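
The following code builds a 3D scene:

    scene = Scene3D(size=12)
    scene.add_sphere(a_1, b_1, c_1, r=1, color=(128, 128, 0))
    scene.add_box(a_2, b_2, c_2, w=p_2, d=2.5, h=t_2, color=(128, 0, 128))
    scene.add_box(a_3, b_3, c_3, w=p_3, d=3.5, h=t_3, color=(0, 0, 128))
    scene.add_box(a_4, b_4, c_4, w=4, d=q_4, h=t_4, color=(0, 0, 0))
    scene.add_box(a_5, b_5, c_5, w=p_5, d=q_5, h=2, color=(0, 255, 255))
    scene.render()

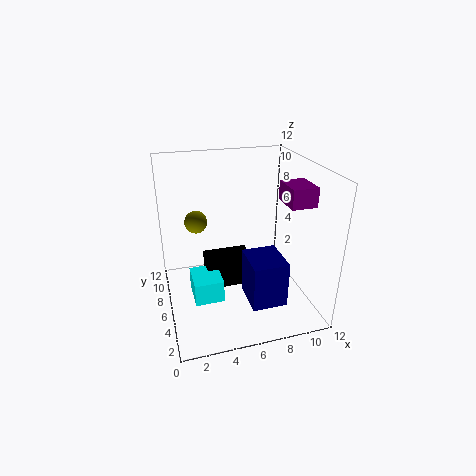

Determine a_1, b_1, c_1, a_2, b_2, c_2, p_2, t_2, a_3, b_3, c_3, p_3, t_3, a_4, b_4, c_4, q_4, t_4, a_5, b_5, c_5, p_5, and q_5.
a_1 = 3, b_1 = 9, c_1 = 6.5, a_2 = 9, b_2 = 2.5, c_2 = 9.5, p_2 = 2, t_2 = 1.5, a_3 = 6.5, b_3 = 3, c_3 = 0.5, p_3 = 3, t_3 = 4, a_4 = 3.5, b_4 = 7, c_4 = 0.5, q_4 = 2, t_4 = 3, a_5 = 2, b_5 = 5, c_5 = 0.5, p_5 = 2.5, q_5 = 3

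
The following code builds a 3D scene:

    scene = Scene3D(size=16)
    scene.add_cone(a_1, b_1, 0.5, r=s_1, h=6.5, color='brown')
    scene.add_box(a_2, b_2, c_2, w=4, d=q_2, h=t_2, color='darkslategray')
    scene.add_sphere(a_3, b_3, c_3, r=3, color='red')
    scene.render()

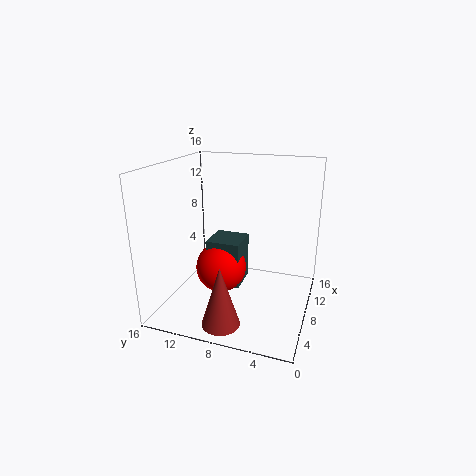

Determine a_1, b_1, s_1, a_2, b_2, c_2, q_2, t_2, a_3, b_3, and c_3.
a_1 = 2.5, b_1 = 8, s_1 = 2, a_2 = 8, b_2 = 8, c_2 = 1.5, q_2 = 4, t_2 = 5.5, a_3 = 9, b_3 = 10.5, c_3 = 3.5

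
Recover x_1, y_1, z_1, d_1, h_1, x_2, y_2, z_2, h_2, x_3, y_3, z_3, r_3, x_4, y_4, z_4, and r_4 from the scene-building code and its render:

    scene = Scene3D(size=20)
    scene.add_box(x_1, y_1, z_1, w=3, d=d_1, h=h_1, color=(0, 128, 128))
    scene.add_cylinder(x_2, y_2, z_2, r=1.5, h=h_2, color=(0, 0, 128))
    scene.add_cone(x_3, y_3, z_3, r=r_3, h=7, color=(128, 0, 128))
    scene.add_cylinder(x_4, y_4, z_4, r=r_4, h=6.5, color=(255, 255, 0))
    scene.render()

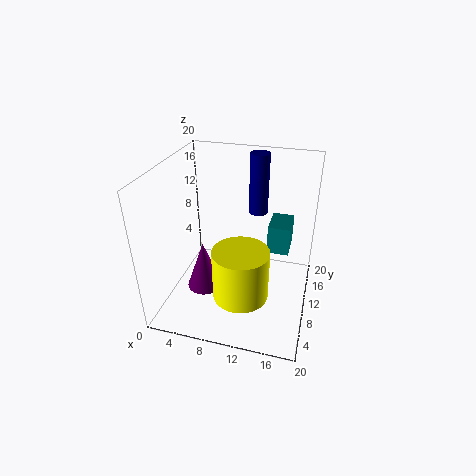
x_1 = 14; y_1 = 10.5; z_1 = 8; d_1 = 4.5; h_1 = 4; x_2 = 11; y_2 = 18.5; z_2 = 10; h_2 = 9.5; x_3 = 5.5; y_3 = 8; z_3 = 2.5; r_3 = 2.5; x_4 = 12; y_4 = 4; z_4 = 5.5; r_4 = 3.5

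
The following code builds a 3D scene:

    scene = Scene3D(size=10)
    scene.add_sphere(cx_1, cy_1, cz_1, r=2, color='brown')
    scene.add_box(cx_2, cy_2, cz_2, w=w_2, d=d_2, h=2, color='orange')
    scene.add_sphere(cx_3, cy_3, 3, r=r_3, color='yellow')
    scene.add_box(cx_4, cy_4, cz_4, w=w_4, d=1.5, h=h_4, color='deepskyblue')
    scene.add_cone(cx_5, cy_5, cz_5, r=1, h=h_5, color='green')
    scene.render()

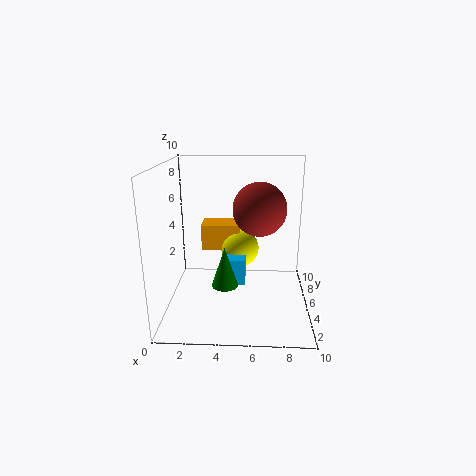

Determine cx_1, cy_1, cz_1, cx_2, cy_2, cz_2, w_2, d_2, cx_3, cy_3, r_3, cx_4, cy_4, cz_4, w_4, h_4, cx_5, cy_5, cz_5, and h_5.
cx_1 = 6.5, cy_1 = 7, cz_1 = 6.5, cx_2 = 2, cy_2 = 7.5, cz_2 = 3, w_2 = 3, d_2 = 2, cx_3 = 5, cy_3 = 8, r_3 = 1.5, cx_4 = 4, cy_4 = 5.5, cz_4 = 1, w_4 = 1.5, h_4 = 2, cx_5 = 4, cy_5 = 5.5, cz_5 = 1, h_5 = 3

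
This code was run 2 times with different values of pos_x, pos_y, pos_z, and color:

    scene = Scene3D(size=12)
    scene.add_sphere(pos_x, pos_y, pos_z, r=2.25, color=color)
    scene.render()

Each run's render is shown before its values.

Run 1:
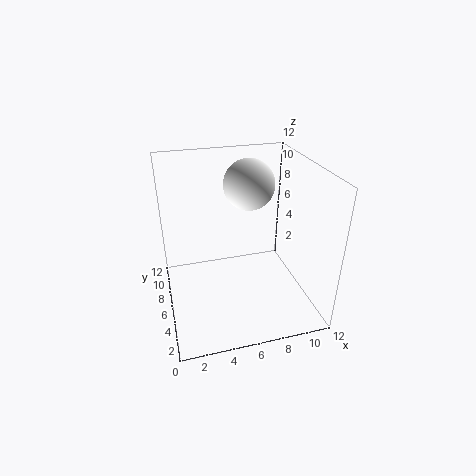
pos_x = 7.75
pos_y = 8.75
pos_z = 9.5
color = 'white'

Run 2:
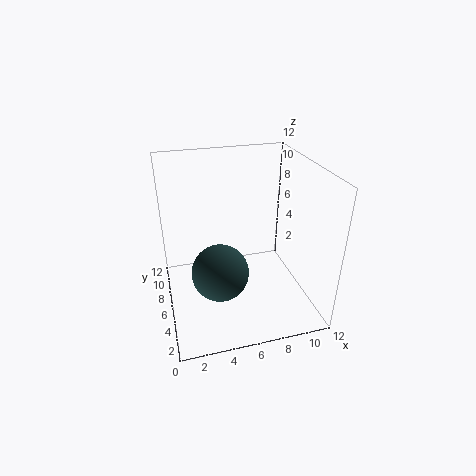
pos_x = 4
pos_y = 4
pos_z = 4.25
color = 'darkslategray'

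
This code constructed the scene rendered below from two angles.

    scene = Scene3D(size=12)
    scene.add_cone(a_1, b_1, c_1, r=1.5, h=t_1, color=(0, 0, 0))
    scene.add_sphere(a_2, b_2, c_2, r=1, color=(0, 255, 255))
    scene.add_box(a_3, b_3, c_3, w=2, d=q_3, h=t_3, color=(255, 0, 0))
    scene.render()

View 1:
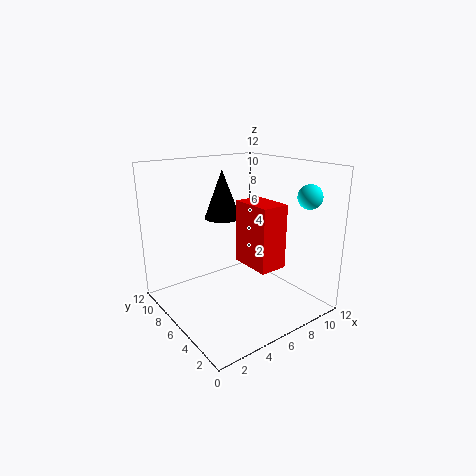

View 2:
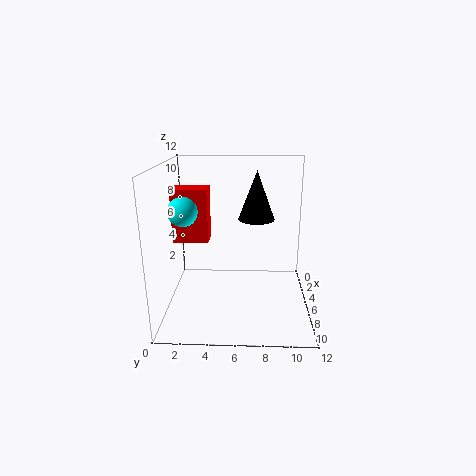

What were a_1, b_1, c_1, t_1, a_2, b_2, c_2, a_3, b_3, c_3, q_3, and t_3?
a_1 = 5.5, b_1 = 7.5, c_1 = 7.5, t_1 = 4, a_2 = 10.5, b_2 = 2.5, c_2 = 9.5, a_3 = 4, b_3 = 0.5, c_3 = 5.5, q_3 = 3, t_3 = 4.5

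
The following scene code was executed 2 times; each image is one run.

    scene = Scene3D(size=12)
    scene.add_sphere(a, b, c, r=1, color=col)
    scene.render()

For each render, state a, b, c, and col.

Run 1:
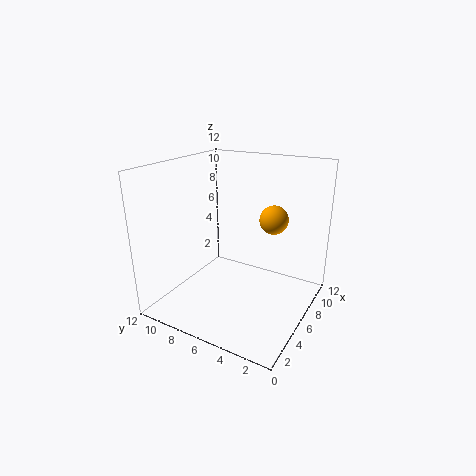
a = 4
b = 2
c = 9
col = 'orange'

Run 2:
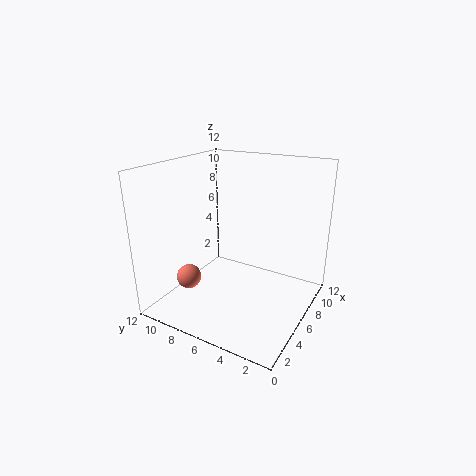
a = 3
b = 9
c = 3
col = 'salmon'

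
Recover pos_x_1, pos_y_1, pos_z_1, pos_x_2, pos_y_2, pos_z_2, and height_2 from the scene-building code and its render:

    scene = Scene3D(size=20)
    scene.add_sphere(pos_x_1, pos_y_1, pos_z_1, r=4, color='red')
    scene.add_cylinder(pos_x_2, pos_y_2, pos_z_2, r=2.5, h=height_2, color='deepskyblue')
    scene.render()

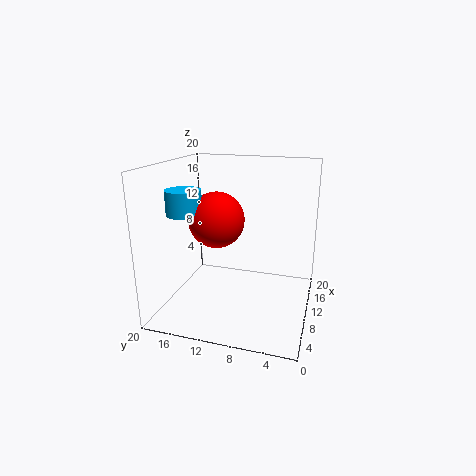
pos_x_1 = 11; pos_y_1 = 13.5; pos_z_1 = 12; pos_x_2 = 9; pos_y_2 = 17.5; pos_z_2 = 13; height_2 = 3.5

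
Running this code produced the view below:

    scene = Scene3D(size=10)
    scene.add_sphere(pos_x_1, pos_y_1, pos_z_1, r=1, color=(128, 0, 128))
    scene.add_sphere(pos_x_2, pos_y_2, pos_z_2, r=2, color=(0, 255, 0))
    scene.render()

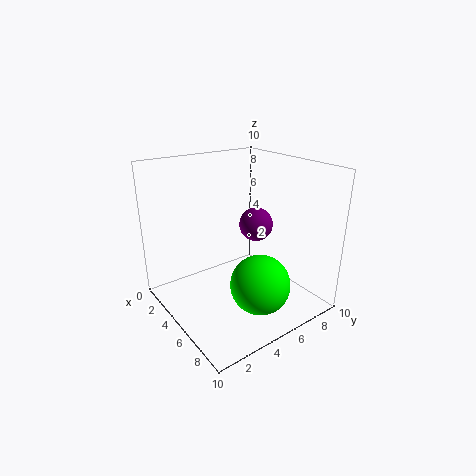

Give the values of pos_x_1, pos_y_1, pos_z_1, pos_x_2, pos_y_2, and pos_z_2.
pos_x_1 = 7.5, pos_y_1 = 4.5, pos_z_1 = 7, pos_x_2 = 7.5, pos_y_2 = 5, pos_z_2 = 2.5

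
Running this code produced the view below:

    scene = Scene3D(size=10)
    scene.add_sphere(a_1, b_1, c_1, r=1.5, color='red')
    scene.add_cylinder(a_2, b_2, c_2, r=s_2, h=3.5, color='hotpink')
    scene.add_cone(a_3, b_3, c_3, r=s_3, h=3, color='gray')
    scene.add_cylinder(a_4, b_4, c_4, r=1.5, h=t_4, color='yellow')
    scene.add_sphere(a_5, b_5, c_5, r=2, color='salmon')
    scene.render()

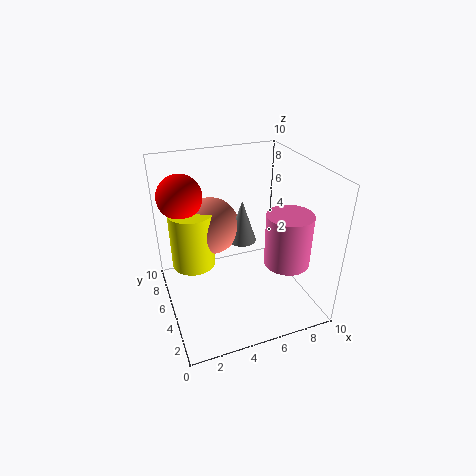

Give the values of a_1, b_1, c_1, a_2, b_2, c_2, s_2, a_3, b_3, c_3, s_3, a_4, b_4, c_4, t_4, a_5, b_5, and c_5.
a_1 = 1.5
b_1 = 6.5
c_1 = 8
a_2 = 7.5
b_2 = 2.5
c_2 = 4
s_2 = 1.5
a_3 = 5.5
b_3 = 5.5
c_3 = 4.5
s_3 = 1
a_4 = 2
b_4 = 6
c_4 = 3
t_4 = 4
a_5 = 3.5
b_5 = 6.5
c_5 = 5.5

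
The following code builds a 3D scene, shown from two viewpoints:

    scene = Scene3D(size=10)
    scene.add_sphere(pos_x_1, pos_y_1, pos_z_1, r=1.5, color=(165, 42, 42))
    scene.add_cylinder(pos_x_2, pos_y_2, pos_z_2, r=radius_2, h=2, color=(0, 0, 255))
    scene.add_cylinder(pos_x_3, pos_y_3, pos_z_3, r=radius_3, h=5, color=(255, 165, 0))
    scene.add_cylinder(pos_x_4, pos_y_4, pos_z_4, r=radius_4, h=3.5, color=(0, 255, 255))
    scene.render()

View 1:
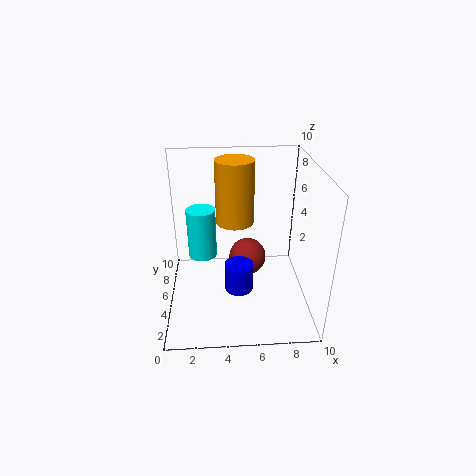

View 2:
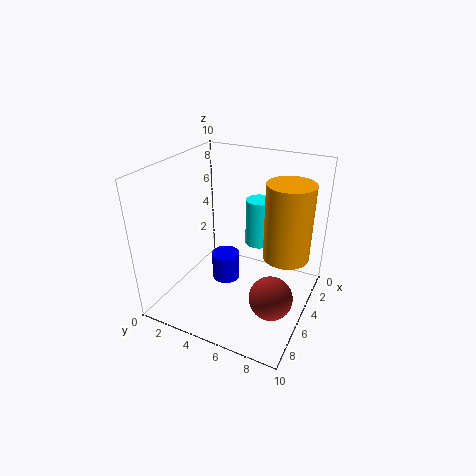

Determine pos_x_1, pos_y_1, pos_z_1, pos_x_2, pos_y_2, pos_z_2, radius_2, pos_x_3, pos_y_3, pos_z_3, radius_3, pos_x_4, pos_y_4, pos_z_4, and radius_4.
pos_x_1 = 6
pos_y_1 = 8
pos_z_1 = 1.5
pos_x_2 = 5
pos_y_2 = 4
pos_z_2 = 1.5
radius_2 = 1
pos_x_3 = 5
pos_y_3 = 8.5
pos_z_3 = 4.5
radius_3 = 1.5
pos_x_4 = 2.5
pos_y_4 = 5.5
pos_z_4 = 3.5
radius_4 = 1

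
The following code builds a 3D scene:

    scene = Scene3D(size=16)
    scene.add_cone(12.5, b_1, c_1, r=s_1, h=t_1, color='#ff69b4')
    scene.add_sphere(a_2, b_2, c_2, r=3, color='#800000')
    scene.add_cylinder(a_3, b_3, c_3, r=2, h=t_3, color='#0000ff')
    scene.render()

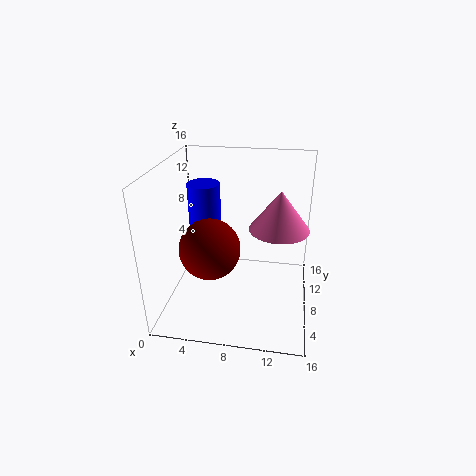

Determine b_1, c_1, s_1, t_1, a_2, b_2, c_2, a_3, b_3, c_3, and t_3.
b_1 = 6
c_1 = 10.5
s_1 = 3
t_1 = 4
a_2 = 6
b_2 = 3.5
c_2 = 9
a_3 = 3
b_3 = 12.5
c_3 = 7
t_3 = 5.5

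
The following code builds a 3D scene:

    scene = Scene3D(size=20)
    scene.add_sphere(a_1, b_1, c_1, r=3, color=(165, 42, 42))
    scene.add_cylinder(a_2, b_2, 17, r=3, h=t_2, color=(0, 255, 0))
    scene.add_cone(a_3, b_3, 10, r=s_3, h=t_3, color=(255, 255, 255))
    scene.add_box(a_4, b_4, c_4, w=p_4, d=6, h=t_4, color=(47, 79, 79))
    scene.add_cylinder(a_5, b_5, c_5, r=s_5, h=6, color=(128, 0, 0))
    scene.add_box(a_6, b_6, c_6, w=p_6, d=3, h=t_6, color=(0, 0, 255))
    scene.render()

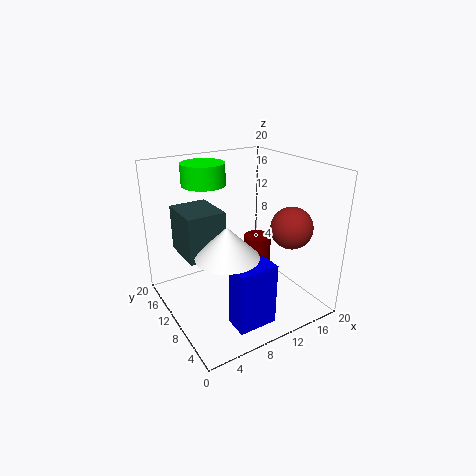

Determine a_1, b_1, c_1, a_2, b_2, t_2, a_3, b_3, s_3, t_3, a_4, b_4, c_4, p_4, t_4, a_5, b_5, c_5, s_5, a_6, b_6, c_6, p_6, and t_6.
a_1 = 17, b_1 = 7, c_1 = 11, a_2 = 7, b_2 = 14, t_2 = 3, a_3 = 6, b_3 = 6, s_3 = 4, t_3 = 4, a_4 = 2, b_4 = 8, c_4 = 9, p_4 = 5, t_4 = 6, a_5 = 14, b_5 = 11, c_5 = 3, s_5 = 2, a_6 = 5, b_6 = 1, c_6 = 2, p_6 = 5, t_6 = 8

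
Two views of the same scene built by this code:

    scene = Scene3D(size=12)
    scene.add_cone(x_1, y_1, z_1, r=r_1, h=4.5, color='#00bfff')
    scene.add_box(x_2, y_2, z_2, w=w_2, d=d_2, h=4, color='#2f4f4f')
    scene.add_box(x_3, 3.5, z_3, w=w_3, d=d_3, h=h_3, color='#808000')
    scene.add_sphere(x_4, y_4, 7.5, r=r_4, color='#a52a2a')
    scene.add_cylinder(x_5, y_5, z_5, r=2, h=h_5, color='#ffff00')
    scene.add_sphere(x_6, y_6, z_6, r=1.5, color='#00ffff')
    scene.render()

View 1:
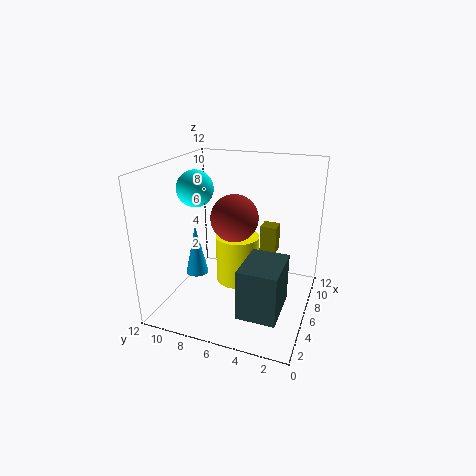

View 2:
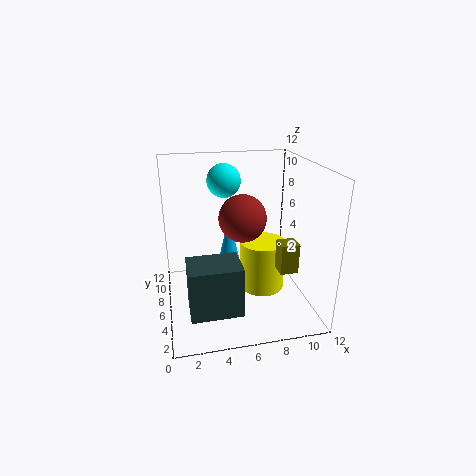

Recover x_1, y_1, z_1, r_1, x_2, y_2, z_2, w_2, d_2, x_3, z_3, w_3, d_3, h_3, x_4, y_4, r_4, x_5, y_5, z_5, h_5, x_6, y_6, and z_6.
x_1 = 6; y_1 = 10; z_1 = 2; r_1 = 1; x_2 = 1.5; y_2 = 1.5; z_2 = 1.5; w_2 = 4; d_2 = 3; x_3 = 9; z_3 = 3.5; w_3 = 1.5; d_3 = 1.5; h_3 = 2.5; x_4 = 6.5; y_4 = 6.5; r_4 = 2; x_5 = 8.5; y_5 = 7; z_5 = 0.5; h_5 = 4.5; x_6 = 5.5; y_6 = 9.5; z_6 = 10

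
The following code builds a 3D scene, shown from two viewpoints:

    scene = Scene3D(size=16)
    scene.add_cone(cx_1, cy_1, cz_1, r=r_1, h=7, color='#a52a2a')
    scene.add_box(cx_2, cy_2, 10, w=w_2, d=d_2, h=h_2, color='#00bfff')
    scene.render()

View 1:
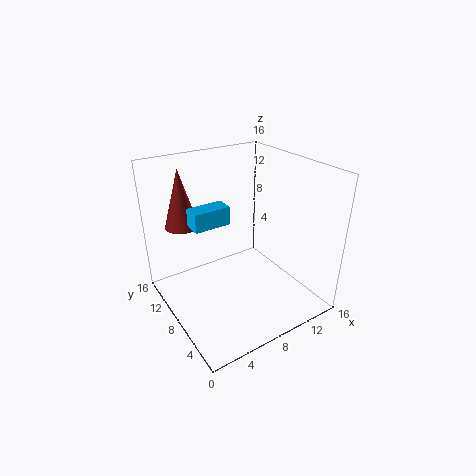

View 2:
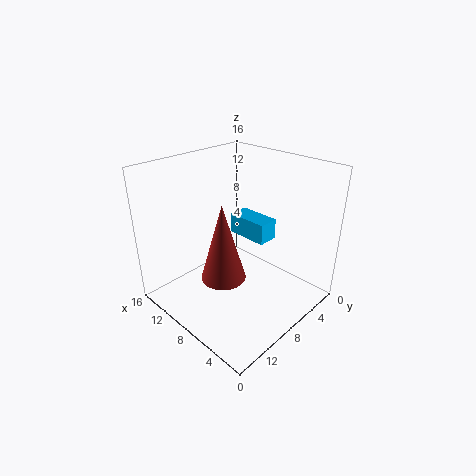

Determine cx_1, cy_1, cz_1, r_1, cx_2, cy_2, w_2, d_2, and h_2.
cx_1 = 4
cy_1 = 14
cz_1 = 8
r_1 = 2
cx_2 = 3
cy_2 = 8
w_2 = 4
d_2 = 2
h_2 = 2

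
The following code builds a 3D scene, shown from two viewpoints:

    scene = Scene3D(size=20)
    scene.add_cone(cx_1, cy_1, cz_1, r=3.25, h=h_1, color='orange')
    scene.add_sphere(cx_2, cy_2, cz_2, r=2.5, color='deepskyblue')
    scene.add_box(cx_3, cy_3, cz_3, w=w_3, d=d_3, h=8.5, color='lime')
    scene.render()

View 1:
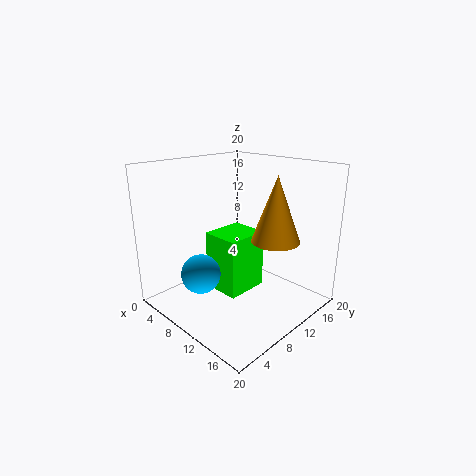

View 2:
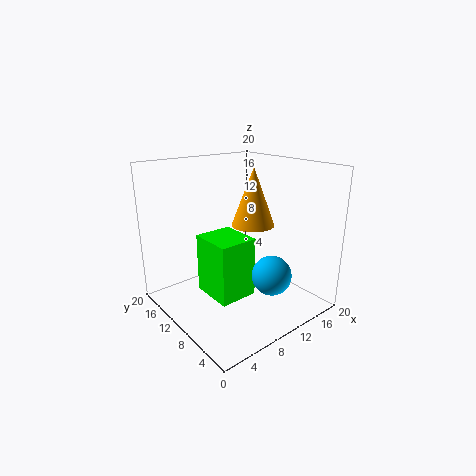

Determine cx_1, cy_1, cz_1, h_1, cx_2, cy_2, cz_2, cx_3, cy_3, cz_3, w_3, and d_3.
cx_1 = 14.75
cy_1 = 12.25
cz_1 = 10.25
h_1 = 8.75
cx_2 = 10
cy_2 = 3.25
cz_2 = 7
cx_3 = 5.75
cy_3 = 7.75
cz_3 = 1.75
w_3 = 5.5
d_3 = 6.25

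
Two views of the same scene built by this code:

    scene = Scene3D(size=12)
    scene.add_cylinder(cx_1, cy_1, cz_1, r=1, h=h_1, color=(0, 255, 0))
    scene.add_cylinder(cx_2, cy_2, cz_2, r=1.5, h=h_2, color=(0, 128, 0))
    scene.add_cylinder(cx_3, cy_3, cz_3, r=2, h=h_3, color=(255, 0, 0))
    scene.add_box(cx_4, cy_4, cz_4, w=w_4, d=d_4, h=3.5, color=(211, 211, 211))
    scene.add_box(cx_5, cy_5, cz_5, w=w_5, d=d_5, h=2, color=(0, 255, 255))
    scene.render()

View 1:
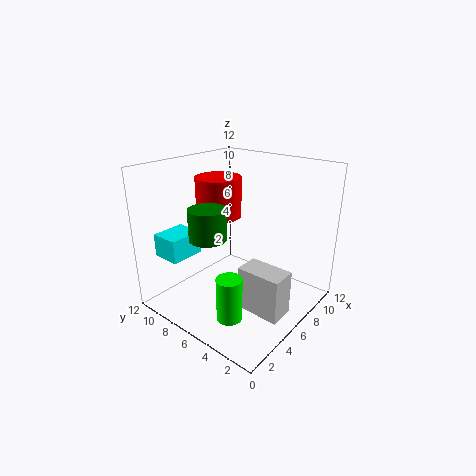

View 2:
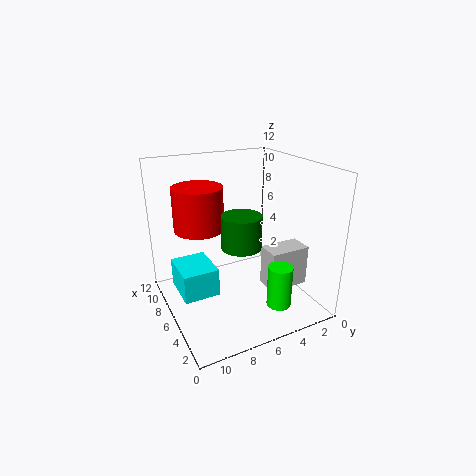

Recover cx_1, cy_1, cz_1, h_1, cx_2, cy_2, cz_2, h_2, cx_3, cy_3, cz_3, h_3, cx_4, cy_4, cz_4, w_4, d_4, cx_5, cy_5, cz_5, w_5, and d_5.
cx_1 = 2.5; cy_1 = 4; cz_1 = 1; h_1 = 3.5; cx_2 = 3.5; cy_2 = 7; cz_2 = 6.5; h_2 = 2.5; cx_3 = 7; cy_3 = 9; cz_3 = 7; h_3 = 3.5; cx_4 = 3.5; cy_4 = 0.5; cz_4 = 1.5; w_4 = 2; d_4 = 3.5; cx_5 = 2; cy_5 = 9.5; cz_5 = 4; w_5 = 3; d_5 = 2.5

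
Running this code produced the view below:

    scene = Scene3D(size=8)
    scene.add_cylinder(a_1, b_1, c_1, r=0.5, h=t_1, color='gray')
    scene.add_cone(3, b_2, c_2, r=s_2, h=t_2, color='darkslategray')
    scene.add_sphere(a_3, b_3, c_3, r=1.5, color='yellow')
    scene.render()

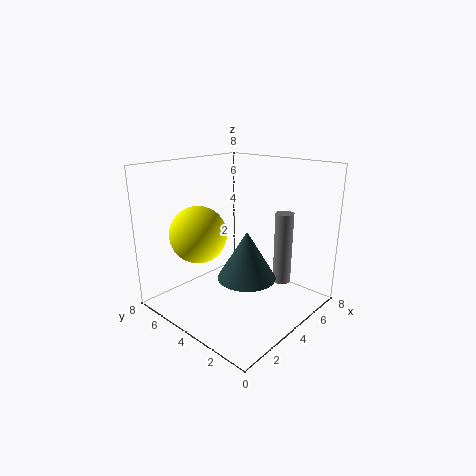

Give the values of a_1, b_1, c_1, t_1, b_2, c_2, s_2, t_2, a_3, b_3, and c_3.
a_1 = 5.5; b_1 = 2; c_1 = 1.5; t_1 = 4; b_2 = 2.5; c_2 = 2.5; s_2 = 1.5; t_2 = 2.5; a_3 = 2; b_3 = 5; c_3 = 4.5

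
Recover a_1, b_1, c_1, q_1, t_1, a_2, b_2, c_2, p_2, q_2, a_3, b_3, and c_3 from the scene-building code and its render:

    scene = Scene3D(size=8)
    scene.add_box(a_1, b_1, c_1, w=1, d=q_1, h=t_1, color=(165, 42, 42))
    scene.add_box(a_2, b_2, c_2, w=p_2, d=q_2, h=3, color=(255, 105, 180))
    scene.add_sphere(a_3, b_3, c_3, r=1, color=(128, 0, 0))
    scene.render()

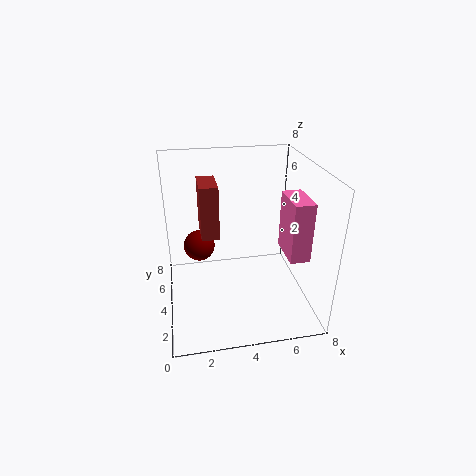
a_1 = 2, b_1 = 4, c_1 = 4, q_1 = 2, t_1 = 3, a_2 = 6, b_2 = 1, c_2 = 4, p_2 = 1, q_2 = 2, a_3 = 2, b_3 = 7, c_3 = 2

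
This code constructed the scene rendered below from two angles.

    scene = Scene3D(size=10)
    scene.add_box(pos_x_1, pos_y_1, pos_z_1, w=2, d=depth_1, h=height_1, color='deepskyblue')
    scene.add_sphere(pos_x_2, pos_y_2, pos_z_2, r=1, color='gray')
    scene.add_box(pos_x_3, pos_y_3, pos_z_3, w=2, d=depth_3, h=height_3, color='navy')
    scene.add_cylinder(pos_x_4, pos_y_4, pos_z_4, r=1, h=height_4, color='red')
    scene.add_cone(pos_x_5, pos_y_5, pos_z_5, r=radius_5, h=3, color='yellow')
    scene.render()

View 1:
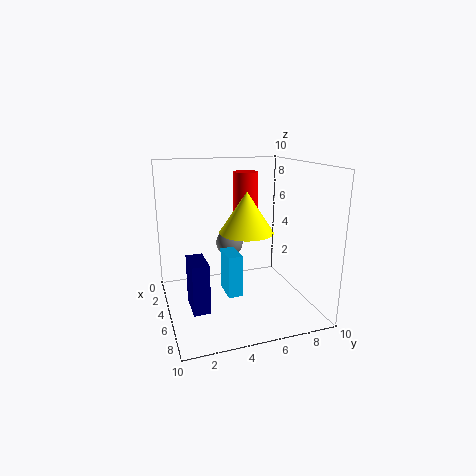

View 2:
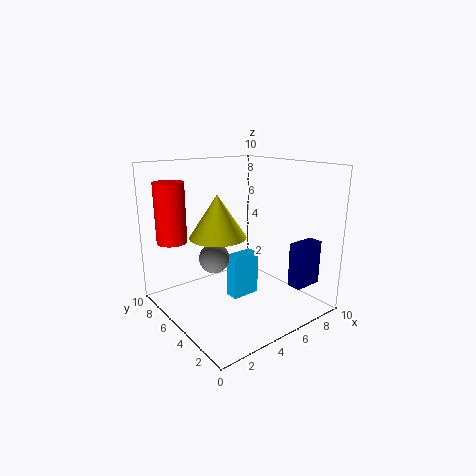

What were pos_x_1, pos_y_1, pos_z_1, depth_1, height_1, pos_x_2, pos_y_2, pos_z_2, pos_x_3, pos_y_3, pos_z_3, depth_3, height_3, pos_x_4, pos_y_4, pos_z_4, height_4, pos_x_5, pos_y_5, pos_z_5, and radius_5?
pos_x_1 = 4
pos_y_1 = 4
pos_z_1 = 1
depth_1 = 1
height_1 = 3
pos_x_2 = 3
pos_y_2 = 5
pos_z_2 = 4
pos_x_3 = 7
pos_y_3 = 1
pos_z_3 = 2
depth_3 = 1
height_3 = 3
pos_x_4 = 1
pos_y_4 = 7
pos_z_4 = 5
height_4 = 4
pos_x_5 = 4
pos_y_5 = 6
pos_z_5 = 5
radius_5 = 2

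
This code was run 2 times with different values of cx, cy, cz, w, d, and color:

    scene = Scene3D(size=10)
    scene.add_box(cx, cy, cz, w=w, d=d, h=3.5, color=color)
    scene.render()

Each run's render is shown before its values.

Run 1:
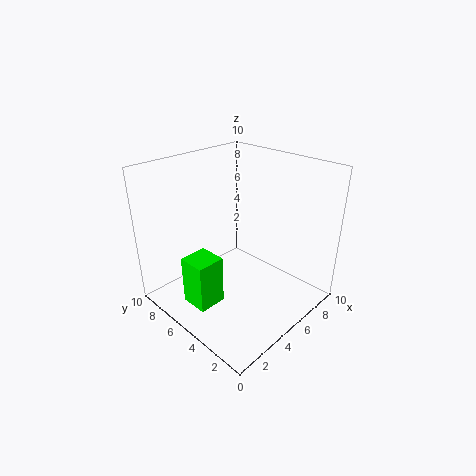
cx = 1.5; cy = 5; cz = 0.5; w = 2; d = 2; color = 'lime'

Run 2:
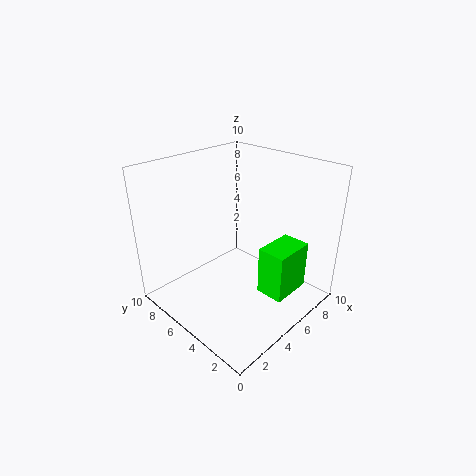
cx = 5.5; cy = 1.5; cz = 1; w = 3; d = 2; color = 'lime'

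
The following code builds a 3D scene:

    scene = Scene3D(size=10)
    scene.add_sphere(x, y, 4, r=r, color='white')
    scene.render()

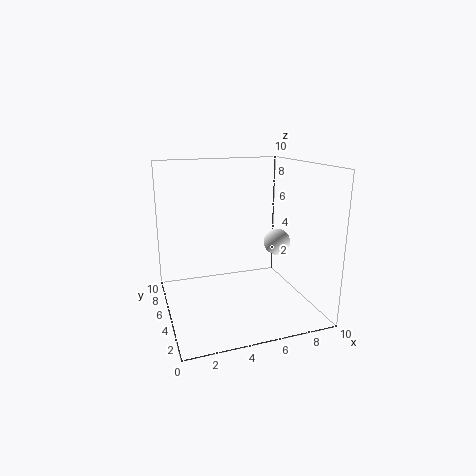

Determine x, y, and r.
x = 8.5
y = 6
r = 1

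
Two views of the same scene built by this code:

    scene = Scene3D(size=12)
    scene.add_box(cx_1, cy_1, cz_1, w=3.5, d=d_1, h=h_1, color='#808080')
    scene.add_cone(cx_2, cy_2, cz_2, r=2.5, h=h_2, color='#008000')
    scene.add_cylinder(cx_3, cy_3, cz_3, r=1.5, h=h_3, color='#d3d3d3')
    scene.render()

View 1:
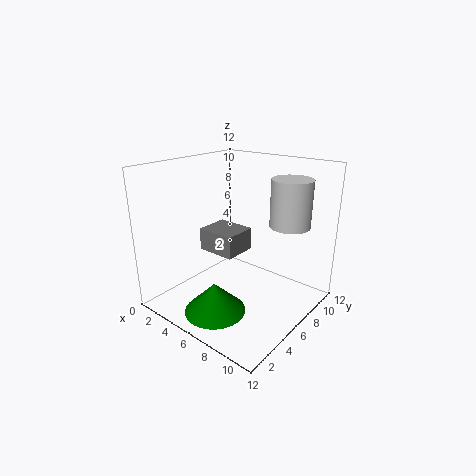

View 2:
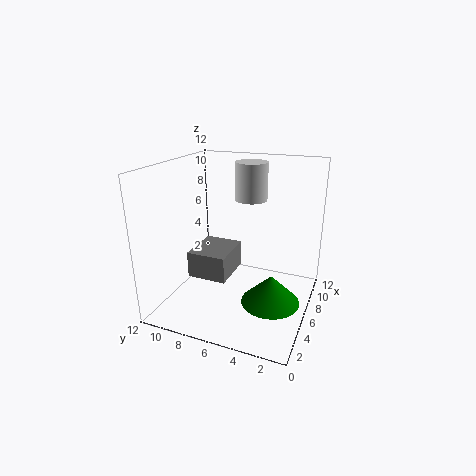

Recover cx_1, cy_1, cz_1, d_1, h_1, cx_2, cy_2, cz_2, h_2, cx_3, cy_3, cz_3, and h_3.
cx_1 = 2; cy_1 = 5.5; cz_1 = 4; d_1 = 3; h_1 = 2; cx_2 = 6; cy_2 = 3; cz_2 = 0.5; h_2 = 2.5; cx_3 = 10.5; cy_3 = 6.5; cz_3 = 8; h_3 = 3.5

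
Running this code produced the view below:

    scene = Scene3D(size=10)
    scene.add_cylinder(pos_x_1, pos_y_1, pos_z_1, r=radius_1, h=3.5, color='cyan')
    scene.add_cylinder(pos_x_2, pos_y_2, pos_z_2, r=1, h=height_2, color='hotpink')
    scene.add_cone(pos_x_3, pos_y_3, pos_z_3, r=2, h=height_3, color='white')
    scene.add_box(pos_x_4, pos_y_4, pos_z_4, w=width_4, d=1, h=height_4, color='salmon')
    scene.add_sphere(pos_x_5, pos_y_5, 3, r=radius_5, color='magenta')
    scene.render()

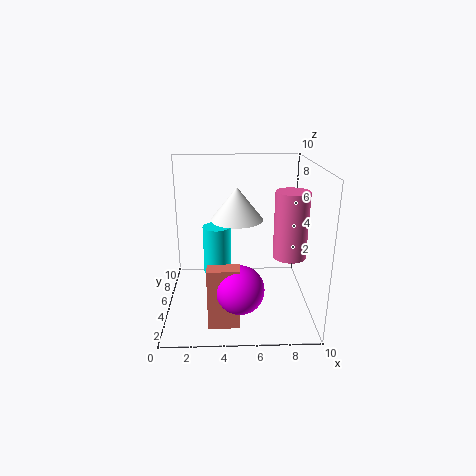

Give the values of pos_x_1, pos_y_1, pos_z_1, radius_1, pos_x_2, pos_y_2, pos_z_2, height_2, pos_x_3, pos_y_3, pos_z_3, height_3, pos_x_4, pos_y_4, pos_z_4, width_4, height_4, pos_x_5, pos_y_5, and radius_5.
pos_x_1 = 3.5; pos_y_1 = 6; pos_z_1 = 2; radius_1 = 1; pos_x_2 = 8; pos_y_2 = 2; pos_z_2 = 5; height_2 = 4; pos_x_3 = 5; pos_y_3 = 7.5; pos_z_3 = 5.5; height_3 = 2.5; pos_x_4 = 3; pos_y_4 = 1; pos_z_4 = 0.5; width_4 = 2; height_4 = 4; pos_x_5 = 5; pos_y_5 = 1.5; radius_5 = 1.5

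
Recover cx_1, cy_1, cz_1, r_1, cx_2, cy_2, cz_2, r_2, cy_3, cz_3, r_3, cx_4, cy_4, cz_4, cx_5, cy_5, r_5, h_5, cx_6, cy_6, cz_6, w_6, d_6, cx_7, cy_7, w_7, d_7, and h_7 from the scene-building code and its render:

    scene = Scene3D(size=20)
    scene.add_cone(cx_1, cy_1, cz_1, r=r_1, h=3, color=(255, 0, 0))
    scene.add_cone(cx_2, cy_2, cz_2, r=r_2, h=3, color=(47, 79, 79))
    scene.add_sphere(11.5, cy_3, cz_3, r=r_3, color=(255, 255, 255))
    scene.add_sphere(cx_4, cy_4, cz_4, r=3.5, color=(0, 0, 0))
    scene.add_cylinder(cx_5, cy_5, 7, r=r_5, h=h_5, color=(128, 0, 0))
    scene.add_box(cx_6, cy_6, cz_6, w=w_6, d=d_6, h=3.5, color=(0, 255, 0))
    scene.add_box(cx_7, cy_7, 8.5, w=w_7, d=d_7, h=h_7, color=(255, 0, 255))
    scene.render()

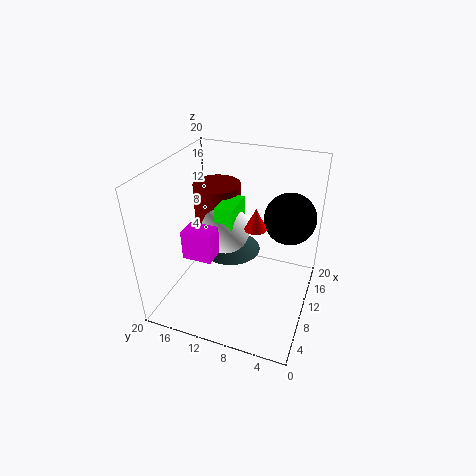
cx_1 = 10; cy_1 = 7.5; cz_1 = 12; r_1 = 1.5; cx_2 = 13.5; cy_2 = 12.5; cz_2 = 5.5; r_2 = 4.5; cy_3 = 12.5; cz_3 = 10; r_3 = 3.5; cx_4 = 12.5; cy_4 = 3.5; cz_4 = 13; cx_5 = 14.5; cy_5 = 15; r_5 = 3.5; h_5 = 8.5; cx_6 = 9; cy_6 = 10.5; cz_6 = 11; w_6 = 5; d_6 = 2.5; cx_7 = 5; cy_7 = 12; w_7 = 3; d_7 = 4; h_7 = 4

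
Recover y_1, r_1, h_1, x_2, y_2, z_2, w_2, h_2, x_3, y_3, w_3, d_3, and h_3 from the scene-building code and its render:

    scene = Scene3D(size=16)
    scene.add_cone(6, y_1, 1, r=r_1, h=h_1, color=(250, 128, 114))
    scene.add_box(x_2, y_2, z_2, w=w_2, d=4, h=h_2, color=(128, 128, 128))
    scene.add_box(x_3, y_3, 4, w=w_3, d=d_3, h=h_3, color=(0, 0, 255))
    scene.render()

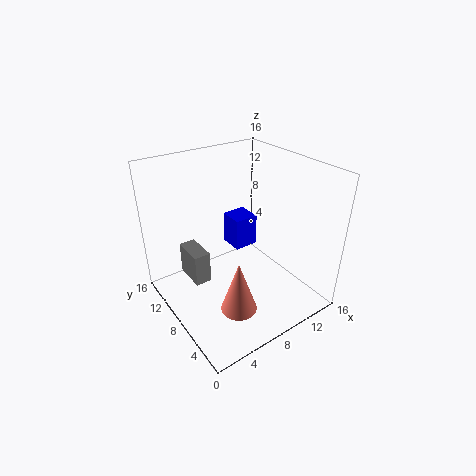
y_1 = 5; r_1 = 2; h_1 = 6; x_2 = 4; y_2 = 11; z_2 = 1; w_2 = 2; h_2 = 4; x_3 = 10; y_3 = 11; w_3 = 3; d_3 = 3; h_3 = 4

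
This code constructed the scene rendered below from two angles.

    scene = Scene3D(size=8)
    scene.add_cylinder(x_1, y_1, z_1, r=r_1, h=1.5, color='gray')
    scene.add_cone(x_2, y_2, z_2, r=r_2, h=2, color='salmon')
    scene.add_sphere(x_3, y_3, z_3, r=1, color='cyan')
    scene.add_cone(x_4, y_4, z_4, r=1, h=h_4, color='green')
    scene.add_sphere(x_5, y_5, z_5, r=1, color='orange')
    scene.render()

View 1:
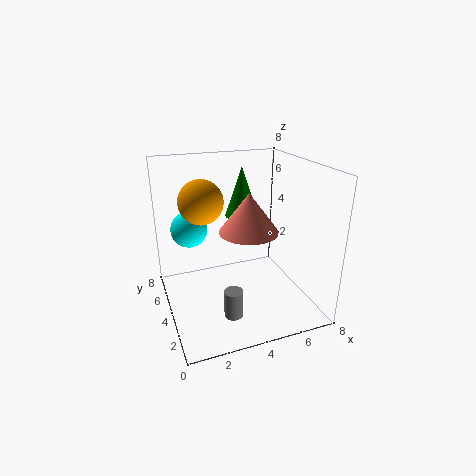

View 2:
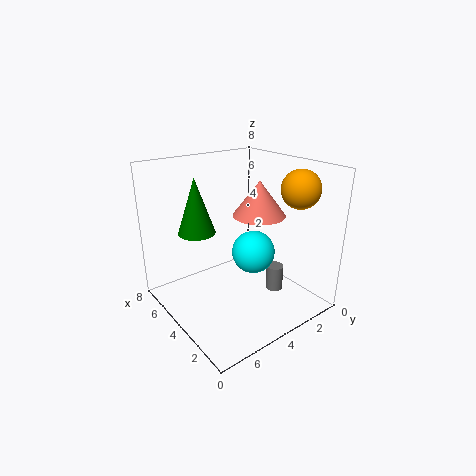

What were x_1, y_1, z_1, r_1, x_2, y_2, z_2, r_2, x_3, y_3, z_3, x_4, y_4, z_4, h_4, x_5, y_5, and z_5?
x_1 = 3
y_1 = 2
z_1 = 0.5
r_1 = 0.5
x_2 = 4
y_2 = 2.5
z_2 = 5
r_2 = 1.5
x_3 = 1.5
y_3 = 5
z_3 = 4.5
x_4 = 5
y_4 = 6
z_4 = 4.5
h_4 = 3
x_5 = 1.5
y_5 = 2
z_5 = 7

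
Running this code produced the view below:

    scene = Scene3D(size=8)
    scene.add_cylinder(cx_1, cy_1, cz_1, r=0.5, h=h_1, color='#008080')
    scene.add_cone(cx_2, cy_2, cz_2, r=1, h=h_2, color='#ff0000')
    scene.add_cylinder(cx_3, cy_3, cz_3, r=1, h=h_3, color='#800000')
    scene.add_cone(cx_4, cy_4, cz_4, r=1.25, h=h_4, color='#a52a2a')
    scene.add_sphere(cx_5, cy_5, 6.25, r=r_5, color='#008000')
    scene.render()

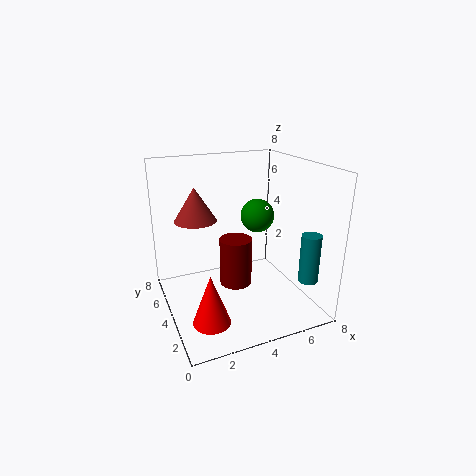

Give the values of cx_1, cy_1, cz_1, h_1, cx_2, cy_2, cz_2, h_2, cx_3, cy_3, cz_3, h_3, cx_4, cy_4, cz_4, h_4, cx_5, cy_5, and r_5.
cx_1 = 6.5; cy_1 = 0.75; cz_1 = 2.5; h_1 = 2.5; cx_2 = 1.75; cy_2 = 2.25; cz_2 = 0.25; h_2 = 2.75; cx_3 = 4.5; cy_3 = 5.5; cz_3 = 0.25; h_3 = 3; cx_4 = 2.25; cy_4 = 6.25; cz_4 = 4.5; h_4 = 2; cx_5 = 3.75; cy_5 = 1.25; r_5 = 0.75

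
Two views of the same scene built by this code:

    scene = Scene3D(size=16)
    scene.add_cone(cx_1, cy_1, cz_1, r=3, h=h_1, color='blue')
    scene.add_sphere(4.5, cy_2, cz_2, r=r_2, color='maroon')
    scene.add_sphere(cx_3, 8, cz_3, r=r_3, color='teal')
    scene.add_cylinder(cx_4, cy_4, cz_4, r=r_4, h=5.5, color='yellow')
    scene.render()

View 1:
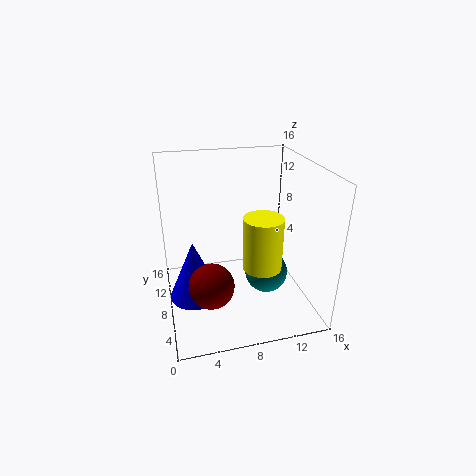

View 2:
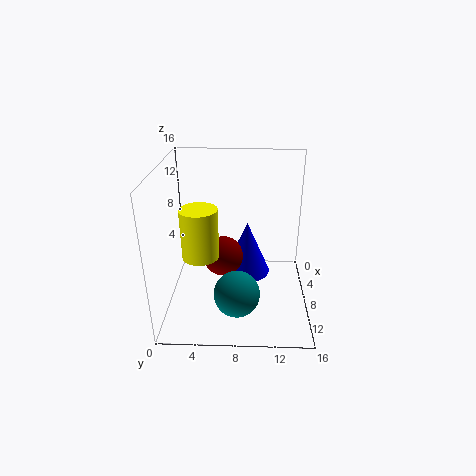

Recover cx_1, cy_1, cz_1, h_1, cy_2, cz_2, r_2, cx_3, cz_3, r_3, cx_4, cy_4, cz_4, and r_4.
cx_1 = 3, cy_1 = 9, cz_1 = 0.5, h_1 = 7, cy_2 = 6, cz_2 = 3.5, r_2 = 2.5, cx_3 = 11.5, cz_3 = 3, r_3 = 2.5, cx_4 = 9.5, cy_4 = 4, cz_4 = 6.5, r_4 = 2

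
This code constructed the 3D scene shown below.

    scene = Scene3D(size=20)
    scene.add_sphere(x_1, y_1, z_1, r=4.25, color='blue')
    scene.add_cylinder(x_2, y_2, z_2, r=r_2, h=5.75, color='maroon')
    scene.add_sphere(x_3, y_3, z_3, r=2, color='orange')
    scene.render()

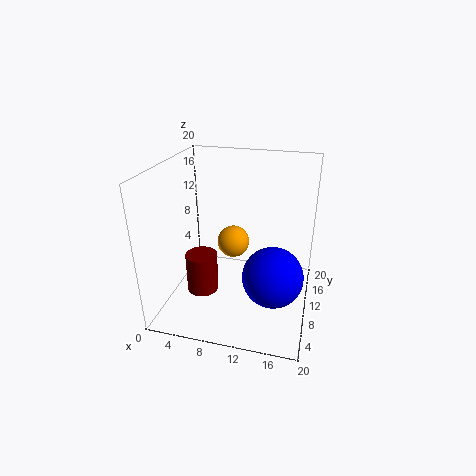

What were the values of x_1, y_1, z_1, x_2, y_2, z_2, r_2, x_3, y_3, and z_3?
x_1 = 15.25
y_1 = 9
z_1 = 5
x_2 = 5
y_2 = 8.5
z_2 = 1.75
r_2 = 2.25
x_3 = 10.25
y_3 = 6.75
z_3 = 11.25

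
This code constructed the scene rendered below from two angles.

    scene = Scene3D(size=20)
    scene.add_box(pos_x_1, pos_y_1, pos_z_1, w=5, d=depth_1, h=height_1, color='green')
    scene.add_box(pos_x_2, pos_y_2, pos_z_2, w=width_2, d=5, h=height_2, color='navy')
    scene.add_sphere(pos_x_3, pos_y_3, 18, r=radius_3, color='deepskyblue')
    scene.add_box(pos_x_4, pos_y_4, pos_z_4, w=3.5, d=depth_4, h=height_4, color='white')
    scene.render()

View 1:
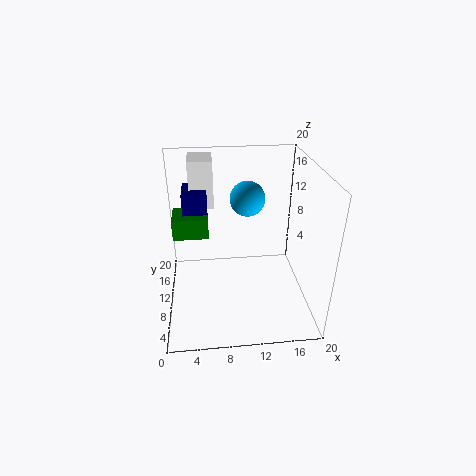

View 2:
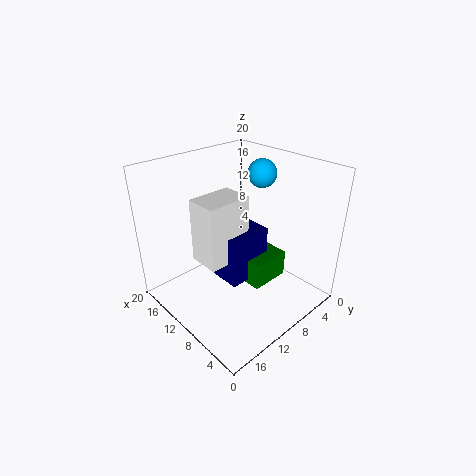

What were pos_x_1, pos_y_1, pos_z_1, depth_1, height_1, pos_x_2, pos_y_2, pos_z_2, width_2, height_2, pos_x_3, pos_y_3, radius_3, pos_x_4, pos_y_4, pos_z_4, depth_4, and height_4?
pos_x_1 = 1; pos_y_1 = 11; pos_z_1 = 9.5; depth_1 = 4.5; height_1 = 3; pos_x_2 = 2.5; pos_y_2 = 12.5; pos_z_2 = 10; width_2 = 3.5; height_2 = 5.5; pos_x_3 = 10.5; pos_y_3 = 5; radius_3 = 2; pos_x_4 = 3.5; pos_y_4 = 14.5; pos_z_4 = 12.5; depth_4 = 5; height_4 = 7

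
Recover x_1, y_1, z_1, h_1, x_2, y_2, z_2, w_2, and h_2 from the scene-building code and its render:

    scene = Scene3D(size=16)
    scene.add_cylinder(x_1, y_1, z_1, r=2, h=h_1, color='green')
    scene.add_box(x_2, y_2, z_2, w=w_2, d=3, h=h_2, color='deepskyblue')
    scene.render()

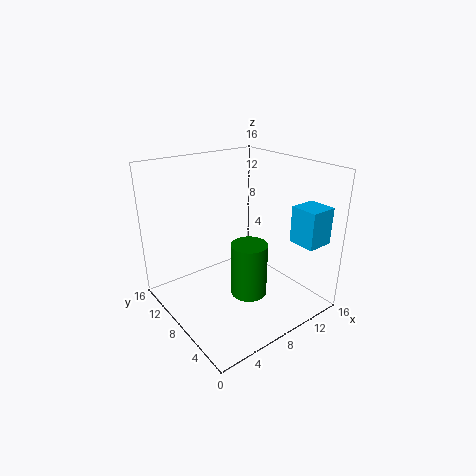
x_1 = 8
y_1 = 6
z_1 = 2
h_1 = 6
x_2 = 12
y_2 = 1
z_2 = 8
w_2 = 3
h_2 = 4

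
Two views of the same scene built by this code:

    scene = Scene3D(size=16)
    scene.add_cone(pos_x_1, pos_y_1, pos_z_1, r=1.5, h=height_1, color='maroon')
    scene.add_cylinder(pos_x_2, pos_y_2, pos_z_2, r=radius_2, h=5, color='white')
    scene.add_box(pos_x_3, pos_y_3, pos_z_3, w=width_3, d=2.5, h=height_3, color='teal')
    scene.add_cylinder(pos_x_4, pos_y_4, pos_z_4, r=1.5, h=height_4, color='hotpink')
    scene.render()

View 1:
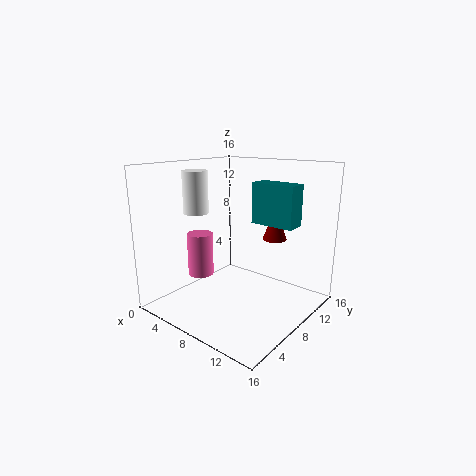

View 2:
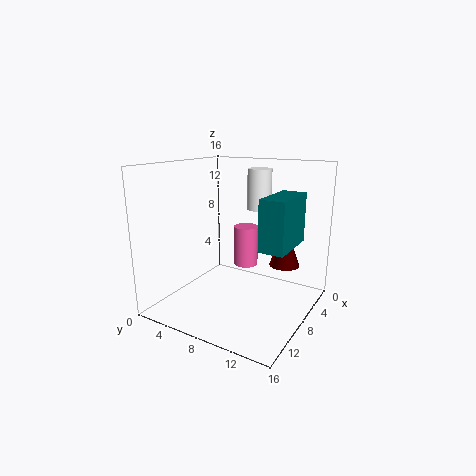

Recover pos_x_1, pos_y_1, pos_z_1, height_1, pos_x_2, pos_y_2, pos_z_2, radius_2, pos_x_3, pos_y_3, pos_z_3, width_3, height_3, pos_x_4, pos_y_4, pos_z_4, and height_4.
pos_x_1 = 9, pos_y_1 = 14, pos_z_1 = 6.5, height_1 = 4, pos_x_2 = 2, pos_y_2 = 7.5, pos_z_2 = 10, radius_2 = 1.5, pos_x_3 = 6.5, pos_y_3 = 12.5, pos_z_3 = 8.5, width_3 = 5.5, height_3 = 5, pos_x_4 = 3.5, pos_y_4 = 6.5, pos_z_4 = 3, height_4 = 5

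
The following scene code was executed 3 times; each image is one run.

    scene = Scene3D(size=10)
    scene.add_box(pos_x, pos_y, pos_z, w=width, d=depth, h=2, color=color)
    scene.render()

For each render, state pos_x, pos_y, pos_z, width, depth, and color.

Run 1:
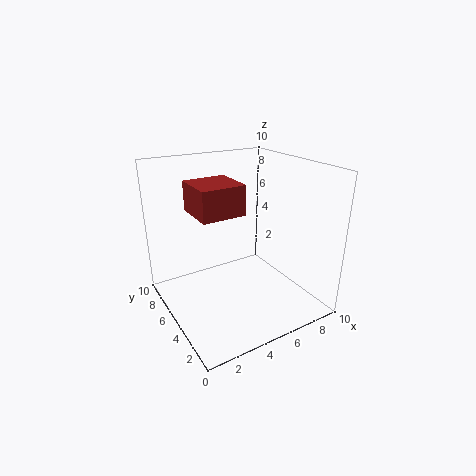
pos_x = 2, pos_y = 4, pos_z = 7, width = 3, depth = 3, color = 'brown'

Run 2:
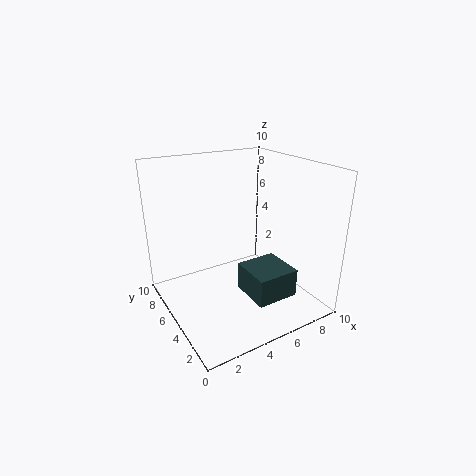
pos_x = 5, pos_y = 2, pos_z = 1, width = 3, depth = 3, color = 'darkslategray'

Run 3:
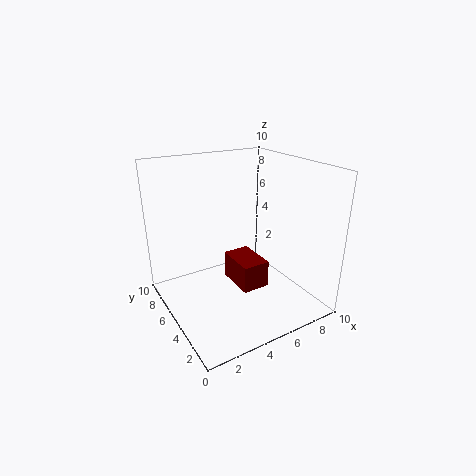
pos_x = 5, pos_y = 4, pos_z = 1, width = 2, depth = 3, color = 'maroon'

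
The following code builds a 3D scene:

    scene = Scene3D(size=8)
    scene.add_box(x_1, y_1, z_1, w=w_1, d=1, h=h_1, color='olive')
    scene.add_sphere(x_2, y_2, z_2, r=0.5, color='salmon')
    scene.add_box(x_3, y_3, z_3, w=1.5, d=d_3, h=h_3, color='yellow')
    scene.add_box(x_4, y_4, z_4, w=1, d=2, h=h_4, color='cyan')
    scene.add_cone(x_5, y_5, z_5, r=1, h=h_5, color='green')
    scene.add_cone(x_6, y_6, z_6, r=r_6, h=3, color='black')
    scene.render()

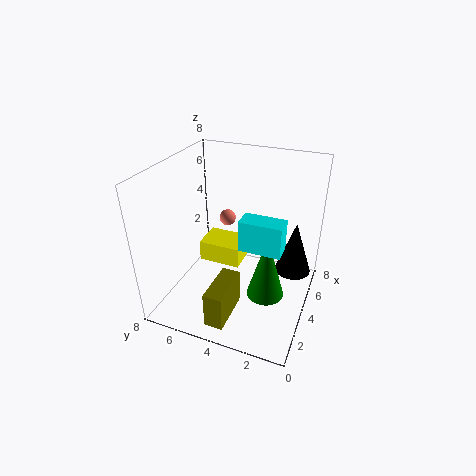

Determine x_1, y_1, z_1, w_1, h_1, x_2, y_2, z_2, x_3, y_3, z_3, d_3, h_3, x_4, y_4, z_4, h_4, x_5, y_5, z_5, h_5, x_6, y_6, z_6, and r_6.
x_1 = 0.5, y_1 = 3.5, z_1 = 0.5, w_1 = 2.5, h_1 = 2, x_2 = 6, y_2 = 5.5, z_2 = 4, x_3 = 1.5, y_3 = 3, z_3 = 4, d_3 = 2, h_3 = 1, x_4 = 1.5, y_4 = 1, z_4 = 5, h_4 = 1.5, x_5 = 3, y_5 = 2, z_5 = 1.5, h_5 = 3.5, x_6 = 5, y_6 = 1, z_6 = 2, r_6 = 1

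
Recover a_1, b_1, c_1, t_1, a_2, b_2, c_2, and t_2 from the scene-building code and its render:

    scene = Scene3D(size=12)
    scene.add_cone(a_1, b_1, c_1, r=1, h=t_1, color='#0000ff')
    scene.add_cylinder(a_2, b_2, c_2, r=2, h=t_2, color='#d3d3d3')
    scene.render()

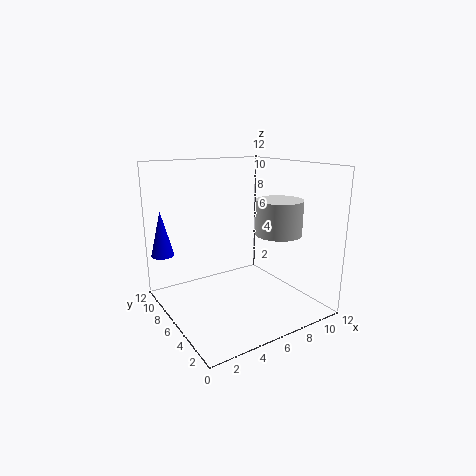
a_1 = 1
b_1 = 10.5
c_1 = 4
t_1 = 4
a_2 = 9.5
b_2 = 5
c_2 = 6
t_2 = 3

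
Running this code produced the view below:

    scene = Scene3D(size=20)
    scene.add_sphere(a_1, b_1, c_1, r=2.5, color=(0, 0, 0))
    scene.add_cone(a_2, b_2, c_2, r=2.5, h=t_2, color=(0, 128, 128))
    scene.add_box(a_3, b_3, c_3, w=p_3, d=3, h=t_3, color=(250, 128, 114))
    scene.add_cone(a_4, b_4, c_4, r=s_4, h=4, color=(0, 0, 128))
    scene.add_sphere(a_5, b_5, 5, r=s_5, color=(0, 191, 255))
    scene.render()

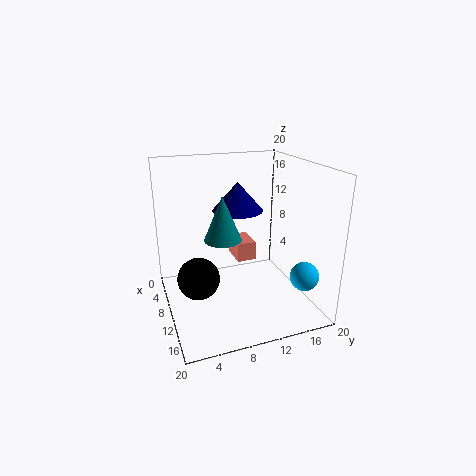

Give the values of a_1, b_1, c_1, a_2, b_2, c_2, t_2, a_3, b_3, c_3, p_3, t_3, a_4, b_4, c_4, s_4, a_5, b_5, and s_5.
a_1 = 15.5
b_1 = 3
c_1 = 8
a_2 = 11
b_2 = 7.5
c_2 = 10.5
t_2 = 6
a_3 = 1.5
b_3 = 11.5
c_3 = 4
p_3 = 4.5
t_3 = 3
a_4 = 8.5
b_4 = 10.5
c_4 = 13.5
s_4 = 3.5
a_5 = 15
b_5 = 18
s_5 = 2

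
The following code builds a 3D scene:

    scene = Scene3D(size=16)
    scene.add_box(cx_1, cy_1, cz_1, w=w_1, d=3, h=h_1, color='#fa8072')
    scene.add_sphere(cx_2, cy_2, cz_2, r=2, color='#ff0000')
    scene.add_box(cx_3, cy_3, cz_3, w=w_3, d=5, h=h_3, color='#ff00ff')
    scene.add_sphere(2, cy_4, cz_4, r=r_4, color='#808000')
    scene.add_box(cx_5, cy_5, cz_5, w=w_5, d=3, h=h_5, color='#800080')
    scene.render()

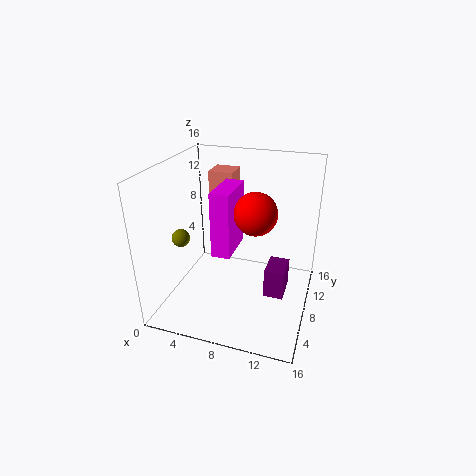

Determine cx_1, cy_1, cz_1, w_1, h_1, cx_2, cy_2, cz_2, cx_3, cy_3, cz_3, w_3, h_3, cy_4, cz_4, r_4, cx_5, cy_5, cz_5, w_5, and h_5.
cx_1 = 3, cy_1 = 12, cz_1 = 10, w_1 = 3, h_1 = 4, cx_2 = 11, cy_2 = 4, cz_2 = 13, cx_3 = 6, cy_3 = 5, cz_3 = 7, w_3 = 2, h_3 = 7, cy_4 = 6, cz_4 = 8, r_4 = 1, cx_5 = 12, cy_5 = 4, cz_5 = 4, w_5 = 2, h_5 = 3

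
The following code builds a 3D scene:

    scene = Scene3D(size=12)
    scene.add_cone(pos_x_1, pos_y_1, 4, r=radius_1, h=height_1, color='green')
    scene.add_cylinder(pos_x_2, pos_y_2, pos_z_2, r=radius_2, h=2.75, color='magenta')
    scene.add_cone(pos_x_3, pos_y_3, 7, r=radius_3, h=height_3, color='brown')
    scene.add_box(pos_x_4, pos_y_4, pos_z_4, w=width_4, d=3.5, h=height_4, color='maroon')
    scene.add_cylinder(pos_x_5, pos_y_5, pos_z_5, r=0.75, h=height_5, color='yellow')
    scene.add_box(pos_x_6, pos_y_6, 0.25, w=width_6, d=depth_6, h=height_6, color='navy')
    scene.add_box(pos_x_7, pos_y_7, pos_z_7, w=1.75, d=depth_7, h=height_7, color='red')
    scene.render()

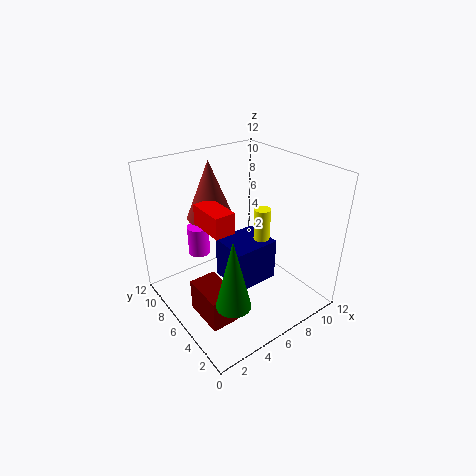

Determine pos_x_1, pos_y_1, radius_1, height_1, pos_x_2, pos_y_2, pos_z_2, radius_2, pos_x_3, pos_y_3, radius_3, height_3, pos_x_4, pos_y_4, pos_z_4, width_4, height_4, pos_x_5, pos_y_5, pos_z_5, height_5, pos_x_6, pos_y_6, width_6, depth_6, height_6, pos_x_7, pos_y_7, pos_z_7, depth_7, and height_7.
pos_x_1 = 2.25; pos_y_1 = 1.5; radius_1 = 1.25; height_1 = 5.25; pos_x_2 = 4.75; pos_y_2 = 10.5; pos_z_2 = 2.75; radius_2 = 1; pos_x_3 = 5.25; pos_y_3 = 9; radius_3 = 2; height_3 = 5; pos_x_4 = 1.5; pos_y_4 = 3; pos_z_4 = 0.5; width_4 = 2.25; height_4 = 2.75; pos_x_5 = 9.5; pos_y_5 = 7; pos_z_5 = 3.75; height_5 = 3.5; pos_x_6 = 6; pos_y_6 = 5.75; width_6 = 4.25; depth_6 = 3.75; height_6 = 4; pos_x_7 = 3.25; pos_y_7 = 5; pos_z_7 = 7.25; depth_7 = 3.25; height_7 = 1.75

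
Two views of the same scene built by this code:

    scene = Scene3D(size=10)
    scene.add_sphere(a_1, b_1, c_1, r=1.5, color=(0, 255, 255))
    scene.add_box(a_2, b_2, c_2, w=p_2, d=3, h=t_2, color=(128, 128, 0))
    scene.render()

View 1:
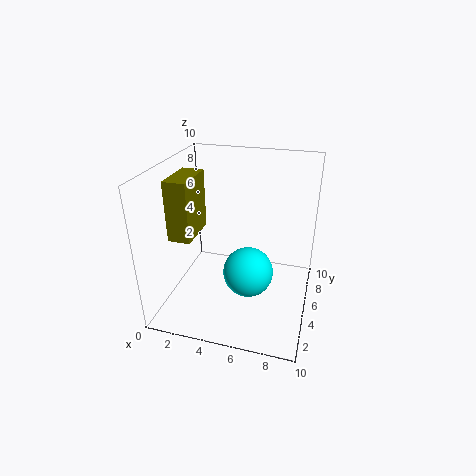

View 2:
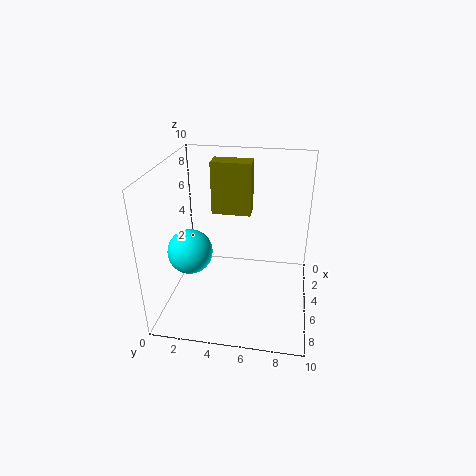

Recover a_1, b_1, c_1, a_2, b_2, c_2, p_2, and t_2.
a_1 = 6.5; b_1 = 2; c_1 = 4.5; a_2 = 1; b_2 = 2.5; c_2 = 5.5; p_2 = 1.5; t_2 = 4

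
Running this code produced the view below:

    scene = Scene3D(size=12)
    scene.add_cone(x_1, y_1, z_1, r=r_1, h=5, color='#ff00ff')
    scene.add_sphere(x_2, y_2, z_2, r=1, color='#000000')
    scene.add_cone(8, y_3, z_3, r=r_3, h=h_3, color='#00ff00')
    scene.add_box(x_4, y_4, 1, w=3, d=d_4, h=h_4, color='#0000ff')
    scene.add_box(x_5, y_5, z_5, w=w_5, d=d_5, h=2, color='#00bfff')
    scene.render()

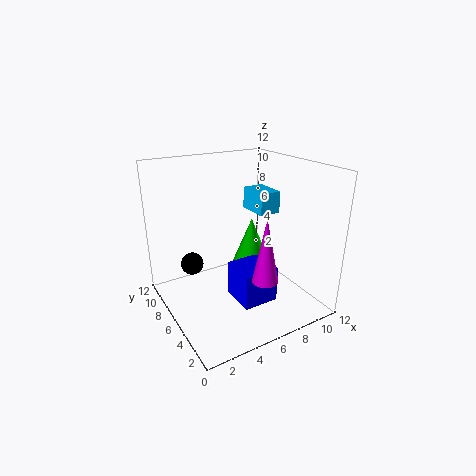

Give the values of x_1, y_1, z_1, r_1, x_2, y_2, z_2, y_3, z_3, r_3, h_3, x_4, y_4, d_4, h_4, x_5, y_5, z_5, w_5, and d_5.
x_1 = 6
y_1 = 2
z_1 = 4
r_1 = 1
x_2 = 3
y_2 = 9
z_2 = 3
y_3 = 7
z_3 = 2
r_3 = 2
h_3 = 5
x_4 = 5
y_4 = 3
d_4 = 3
h_4 = 3
x_5 = 9
y_5 = 7
z_5 = 7
w_5 = 2
d_5 = 3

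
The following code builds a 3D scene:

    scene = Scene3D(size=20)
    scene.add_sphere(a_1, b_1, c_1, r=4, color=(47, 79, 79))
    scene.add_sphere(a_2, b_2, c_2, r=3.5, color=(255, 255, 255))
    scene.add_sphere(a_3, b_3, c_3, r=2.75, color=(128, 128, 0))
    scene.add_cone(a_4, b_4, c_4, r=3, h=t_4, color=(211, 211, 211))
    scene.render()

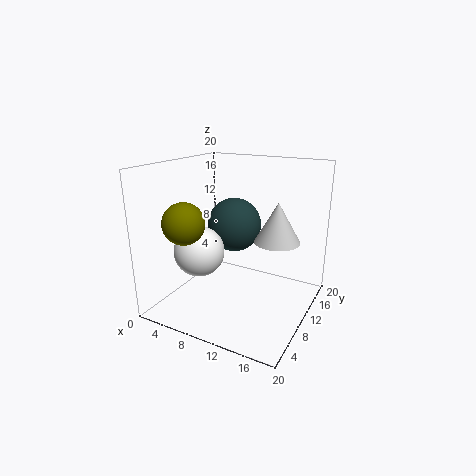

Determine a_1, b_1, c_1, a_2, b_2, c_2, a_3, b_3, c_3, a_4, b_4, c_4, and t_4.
a_1 = 7.5, b_1 = 13.5, c_1 = 10.5, a_2 = 5.5, b_2 = 7, c_2 = 8.25, a_3 = 5.25, b_3 = 4.25, c_3 = 13, a_4 = 15.75, b_4 = 10, c_4 = 10.5, t_4 = 5.25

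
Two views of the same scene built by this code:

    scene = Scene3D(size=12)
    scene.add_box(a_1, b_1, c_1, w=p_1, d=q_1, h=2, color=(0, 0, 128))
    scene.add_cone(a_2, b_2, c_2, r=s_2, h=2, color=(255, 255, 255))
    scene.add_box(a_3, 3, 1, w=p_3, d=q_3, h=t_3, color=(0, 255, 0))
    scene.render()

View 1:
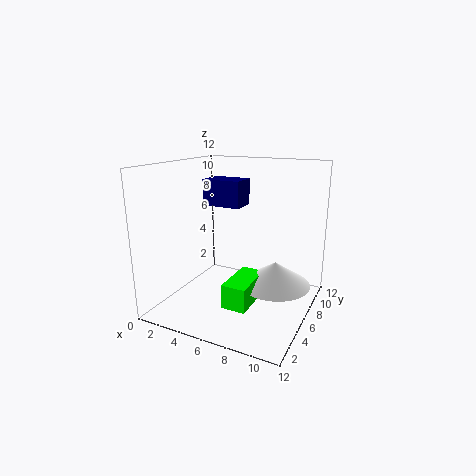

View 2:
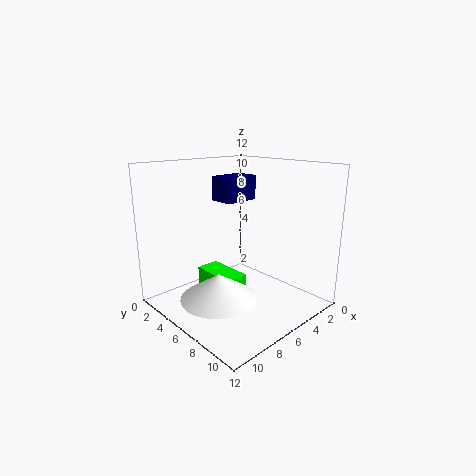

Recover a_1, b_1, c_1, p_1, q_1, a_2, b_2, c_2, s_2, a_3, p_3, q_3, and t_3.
a_1 = 4
b_1 = 4
c_1 = 9
p_1 = 3
q_1 = 2
a_2 = 9
b_2 = 7
c_2 = 2
s_2 = 3
a_3 = 6
p_3 = 2
q_3 = 4
t_3 = 2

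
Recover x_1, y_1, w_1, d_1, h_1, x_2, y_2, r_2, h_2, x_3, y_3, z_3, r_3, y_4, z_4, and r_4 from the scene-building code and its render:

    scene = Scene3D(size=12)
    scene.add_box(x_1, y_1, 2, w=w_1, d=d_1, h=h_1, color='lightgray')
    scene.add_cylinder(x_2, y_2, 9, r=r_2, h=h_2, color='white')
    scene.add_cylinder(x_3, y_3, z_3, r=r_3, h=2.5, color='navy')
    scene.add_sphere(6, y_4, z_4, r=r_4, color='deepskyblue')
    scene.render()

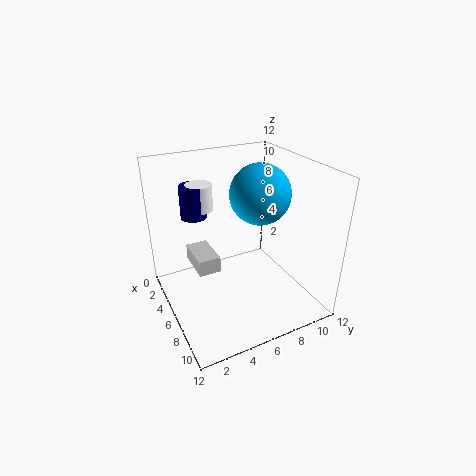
x_1 = 1, y_1 = 3, w_1 = 3.5, d_1 = 2, h_1 = 1.5, x_2 = 5.5, y_2 = 3, r_2 = 1, h_2 = 2, x_3 = 5.5, y_3 = 2.5, z_3 = 8.5, r_3 = 1, y_4 = 8, z_4 = 9.5, r_4 = 2.5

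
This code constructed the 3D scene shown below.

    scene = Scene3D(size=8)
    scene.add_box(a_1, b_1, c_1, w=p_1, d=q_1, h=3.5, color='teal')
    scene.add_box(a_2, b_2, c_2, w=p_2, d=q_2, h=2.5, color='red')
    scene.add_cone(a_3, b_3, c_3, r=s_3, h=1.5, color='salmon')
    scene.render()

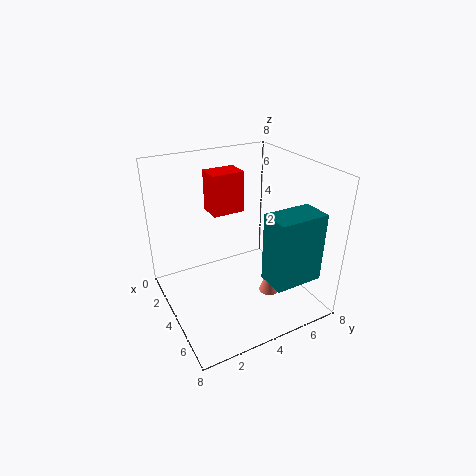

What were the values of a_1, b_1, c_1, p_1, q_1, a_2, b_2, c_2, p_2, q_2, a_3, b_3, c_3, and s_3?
a_1 = 6.5, b_1 = 4, c_1 = 3, p_1 = 1.5, q_1 = 2.5, a_2 = 0.5, b_2 = 3.5, c_2 = 4.5, p_2 = 1.5, q_2 = 2, a_3 = 6.5, b_3 = 4.5, c_3 = 2, s_3 = 0.5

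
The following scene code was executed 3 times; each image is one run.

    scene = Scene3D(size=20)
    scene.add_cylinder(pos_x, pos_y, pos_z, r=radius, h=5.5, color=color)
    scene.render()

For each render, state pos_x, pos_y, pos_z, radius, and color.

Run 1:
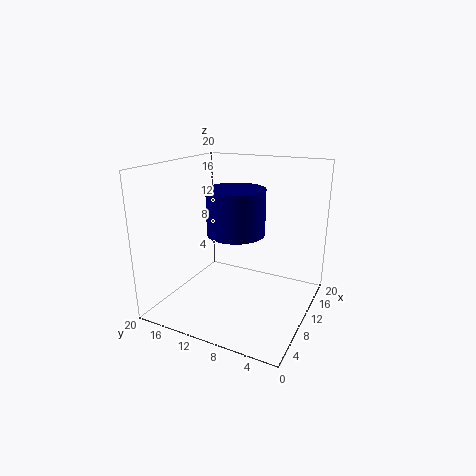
pos_x = 5.5, pos_y = 8, pos_z = 12.5, radius = 3.5, color = 'navy'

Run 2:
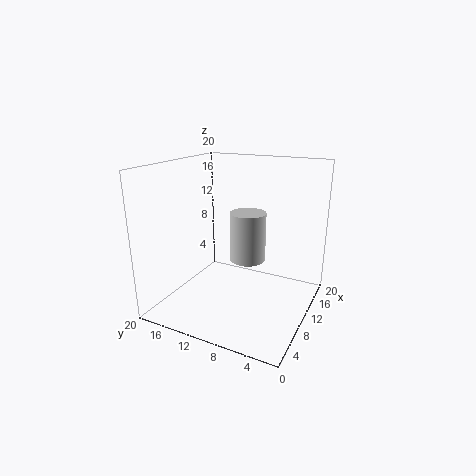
pos_x = 3.5, pos_y = 5.5, pos_z = 10.5, radius = 2, color = 'lightgray'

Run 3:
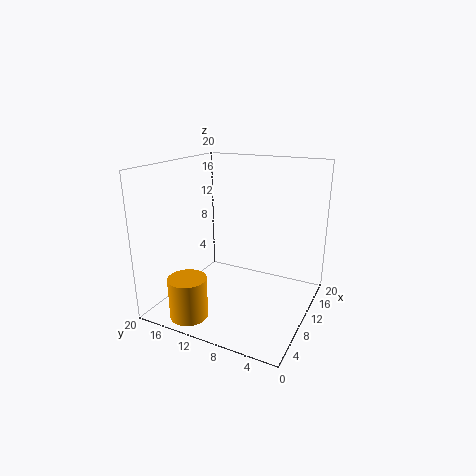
pos_x = 2.5, pos_y = 13.5, pos_z = 1, radius = 2.5, color = 'orange'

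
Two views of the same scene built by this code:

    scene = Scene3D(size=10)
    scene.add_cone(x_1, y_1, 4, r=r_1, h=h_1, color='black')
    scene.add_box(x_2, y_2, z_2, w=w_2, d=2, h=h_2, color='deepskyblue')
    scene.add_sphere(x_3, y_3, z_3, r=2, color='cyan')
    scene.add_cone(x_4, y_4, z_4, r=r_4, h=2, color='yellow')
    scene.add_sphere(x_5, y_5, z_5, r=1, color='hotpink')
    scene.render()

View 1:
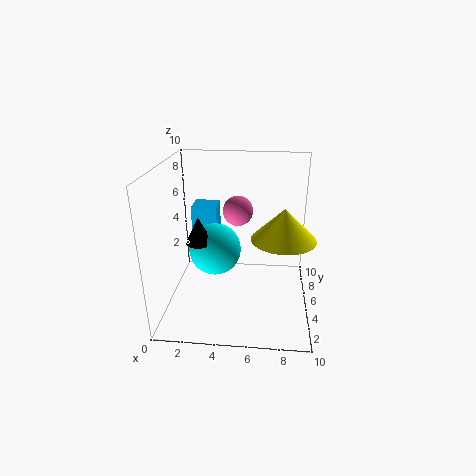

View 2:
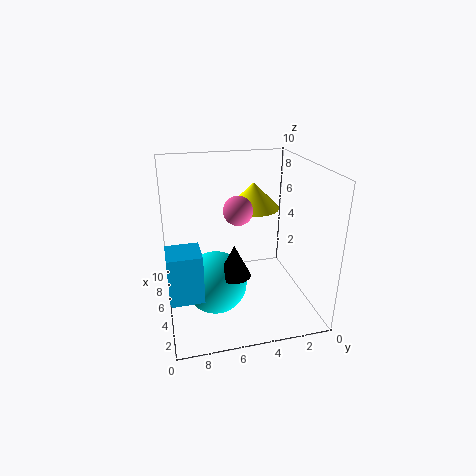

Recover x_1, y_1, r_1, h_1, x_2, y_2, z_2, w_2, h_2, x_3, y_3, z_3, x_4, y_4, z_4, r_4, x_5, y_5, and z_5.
x_1 = 2, y_1 = 6, r_1 = 1, h_1 = 2, x_2 = 1, y_2 = 8, z_2 = 3, w_2 = 2, h_2 = 3, x_3 = 3, y_3 = 7, z_3 = 3, x_4 = 8, y_4 = 3, z_4 = 6, r_4 = 2, x_5 = 5, y_5 = 5, z_5 = 7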